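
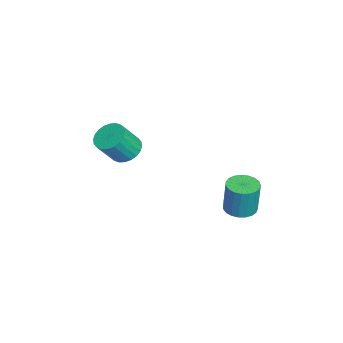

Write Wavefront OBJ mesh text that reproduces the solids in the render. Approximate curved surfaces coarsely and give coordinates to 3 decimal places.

v 2.734 3.069 -4.264
v 3.411 3.669 -4.365
v 3.602 3.79 -2.378
v 2.926 3.191 -2.276
v 3.108 3.895 -4.35
v 3.299 4.016 -2.363
v 2.74 3.978 -4.32
v 2.931 4.099 -2.332
v 2.371 3.904 -4.28
v 2.562 4.025 -2.292
v 2.065 3.685 -4.237
v 2.256 3.806 -2.25
v 1.875 3.36 -4.199
v 2.066 3.482 -2.211
v 1.833 2.985 -4.172
v 2.024 3.106 -2.185
v 1.947 2.625 -4.161
v 2.138 2.746 -2.174
v 2.198 2.341 -4.167
v 2.389 2.462 -2.18
v 2.541 2.183 -4.191
v 2.732 2.304 -2.204
v 2.917 2.179 -4.227
v 3.108 2.3 -2.24
v 3.262 2.328 -4.269
v 3.454 2.449 -2.282
v 3.516 2.606 -4.31
v 3.707 2.727 -2.323
v 3.635 2.964 -4.344
v 3.826 3.085 -2.357
v 3.598 3.34 -4.363
v 3.789 3.461 -2.376
v -0.352 -2.978 -1.902
v 0.534 -3.008 -2.296
v 1.157 -3.871 -0.833
v 0.272 -3.842 -0.438
v 0.547 -2.679 -2.109
v 1.171 -3.543 -0.645
v 0.424 -2.397 -1.889
v 1.048 -3.26 -0.426
v 0.183 -2.202 -1.672
v 0.806 -3.066 -0.208
v -0.14 -2.126 -1.489
v 0.484 -2.99 -0.026
v -0.495 -2.18 -1.37
v 0.129 -3.043 0.094
v -0.828 -2.355 -1.331
v -0.205 -3.218 0.132
v -1.089 -2.625 -1.379
v -0.465 -3.489 0.084
v -1.237 -2.949 -1.507
v -0.614 -3.812 -0.044
v -1.251 -3.277 -1.695
v -0.627 -4.141 -0.231
v -1.128 -3.56 -1.914
v -0.504 -4.423 -0.451
v -0.886 -3.754 -2.132
v -0.263 -4.618 -0.668
v -0.564 -3.83 -2.314
v 0.06 -4.694 -0.851
v -0.209 -3.777 -2.434
v 0.415 -4.64 -0.97
v 0.125 -3.602 -2.472
v 0.748 -4.465 -1.009
v 0.385 -3.331 -2.424
v 1.009 -4.195 -0.961
f 2 1 5
f 2 5 3
f 3 5 6
f 3 6 4
f 5 1 7
f 5 7 6
f 6 7 8
f 6 8 4
f 7 1 9
f 7 9 8
f 8 9 10
f 8 10 4
f 9 1 11
f 9 11 10
f 10 11 12
f 10 12 4
f 11 1 13
f 11 13 12
f 12 13 14
f 12 14 4
f 13 1 15
f 13 15 14
f 14 15 16
f 14 16 4
f 15 1 17
f 15 17 16
f 16 17 18
f 16 18 4
f 17 1 19
f 17 19 18
f 18 19 20
f 18 20 4
f 19 1 21
f 19 21 20
f 20 21 22
f 20 22 4
f 21 1 23
f 21 23 22
f 22 23 24
f 22 24 4
f 23 1 25
f 23 25 24
f 24 25 26
f 24 26 4
f 25 1 27
f 25 27 26
f 26 27 28
f 26 28 4
f 27 1 29
f 27 29 28
f 28 29 30
f 28 30 4
f 29 1 31
f 29 31 30
f 30 31 32
f 30 32 4
f 31 1 2
f 31 2 32
f 32 2 3
f 32 3 4
f 34 33 37
f 34 37 35
f 35 37 38
f 35 38 36
f 37 33 39
f 37 39 38
f 38 39 40
f 38 40 36
f 39 33 41
f 39 41 40
f 40 41 42
f 40 42 36
f 41 33 43
f 41 43 42
f 42 43 44
f 42 44 36
f 43 33 45
f 43 45 44
f 44 45 46
f 44 46 36
f 45 33 47
f 45 47 46
f 46 47 48
f 46 48 36
f 47 33 49
f 47 49 48
f 48 49 50
f 48 50 36
f 49 33 51
f 49 51 50
f 50 51 52
f 50 52 36
f 51 33 53
f 51 53 52
f 52 53 54
f 52 54 36
f 53 33 55
f 53 55 54
f 54 55 56
f 54 56 36
f 55 33 57
f 55 57 56
f 56 57 58
f 56 58 36
f 57 33 59
f 57 59 58
f 58 59 60
f 58 60 36
f 59 33 61
f 59 61 60
f 60 61 62
f 60 62 36
f 61 33 63
f 61 63 62
f 62 63 64
f 62 64 36
f 63 33 65
f 63 65 64
f 64 65 66
f 64 66 36
f 65 33 34
f 65 34 66
f 66 34 35
f 66 35 36



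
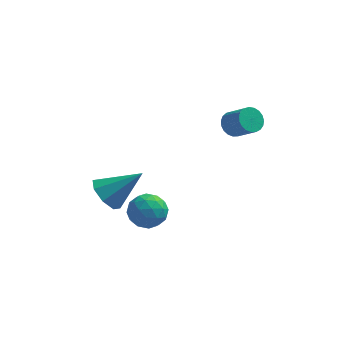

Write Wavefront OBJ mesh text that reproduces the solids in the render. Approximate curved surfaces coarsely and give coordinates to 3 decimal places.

v -3.271 -1.993 -4.314
v -2.774 -1.492 -5.064
v -1.629 -1.607 -2.966
v -3.236 -1.016 -4.637
v -3.719 -1.113 -4.022
v -3.939 -1.726 -3.577
v -3.768 -2.495 -3.565
v -3.306 -2.971 -3.991
v -2.824 -2.874 -4.607
v -2.603 -2.261 -5.051
v 2.321 1.215 -1.353
v 2.88 1.564 -1.644
v 3.758 0.914 -0.738
v 3.199 0.565 -0.447
v 2.795 1.752 -1.427
v 3.673 1.102 -0.521
v 2.628 1.847 -1.198
v 3.506 1.197 -0.291
v 2.409 1.833 -0.995
v 3.287 1.183 -0.088
v 2.174 1.712 -0.854
v 3.052 1.062 0.053
v 1.964 1.506 -0.8
v 2.842 0.855 0.107
v 1.816 1.249 -0.841
v 2.695 0.598 0.066
v 1.756 0.986 -0.971
v 2.634 0.335 -0.064
v 1.793 0.762 -1.167
v 2.671 0.112 -0.26
v 1.921 0.618 -1.395
v 2.8 -0.033 -0.488
v 2.119 0.576 -1.616
v 2.997 -0.074 -0.709
v 2.351 0.645 -1.792
v 3.23 -0.005 -0.885
v 2.579 0.812 -1.892
v 3.457 0.162 -0.985
v 2.761 1.05 -1.899
v 3.639 0.399 -0.992
v 2.868 1.315 -1.811
v 3.746 0.665 -0.904
v -1.983 -3.462 -3.702
v -1.267 -3.19 -3.061
v -0.993 -4.57 -4.339
v -0.277 -4.298 -3.698
v -1.093 -4.768 -3.364
v -1.704 -4.083 -2.971
v -0.556 -3.677 -4.429
v -1.167 -2.992 -4.036
v -0.384 -3.323 -3.511
v -0.716 -3.997 -2.853
v -1.544 -3.763 -4.547
v -1.876 -4.437 -3.889
v -1.712 -3.229 -3.326
v -0.548 -4.531 -4.074
v -1.028 -4.808 -3.878
v -0.607 -4.648 -3.502
v -1.969 -3.754 -3.273
v -1.548 -3.594 -2.896
v -1.446 -4.521 -3.074
v -0.712 -4.166 -4.504
v -0.291 -4.006 -4.127
v -1.653 -3.112 -3.898
v -1.232 -2.952 -3.522
v -0.814 -3.239 -4.326
v -0.772 -3.147 -3.213
v -0.19 -3.798 -3.588
v -0.354 -3.433 -4.017
v -0.714 -3.03 -3.786
v -0.967 -3.543 -2.827
v -0.385 -4.194 -3.201
v -0.865 -4.471 -3.005
v -1.224 -4.068 -2.774
v -0.448 -3.621 -3.091
v -1.875 -3.566 -4.199
v -1.293 -4.217 -4.573
v -1.036 -3.692 -4.626
v -1.395 -3.289 -4.395
v -2.07 -3.962 -3.812
v -1.488 -4.613 -4.187
v -1.546 -4.73 -3.614
v -1.906 -4.327 -3.383
v -1.812 -4.139 -4.309
f 2 1 4
f 2 4 3
f 4 1 5
f 4 5 3
f 5 1 6
f 5 6 3
f 6 1 7
f 6 7 3
f 7 1 8
f 7 8 3
f 8 1 9
f 8 9 3
f 9 1 10
f 9 10 3
f 10 1 2
f 10 2 3
f 12 11 15
f 12 15 13
f 13 15 16
f 13 16 14
f 15 11 17
f 15 17 16
f 16 17 18
f 16 18 14
f 17 11 19
f 17 19 18
f 18 19 20
f 18 20 14
f 19 11 21
f 19 21 20
f 20 21 22
f 20 22 14
f 21 11 23
f 21 23 22
f 22 23 24
f 22 24 14
f 23 11 25
f 23 25 24
f 24 25 26
f 24 26 14
f 25 11 27
f 25 27 26
f 26 27 28
f 26 28 14
f 27 11 29
f 27 29 28
f 28 29 30
f 28 30 14
f 29 11 31
f 29 31 30
f 30 31 32
f 30 32 14
f 31 11 33
f 31 33 32
f 32 33 34
f 32 34 14
f 33 11 35
f 33 35 34
f 34 35 36
f 34 36 14
f 35 11 37
f 35 37 36
f 36 37 38
f 36 38 14
f 37 11 39
f 37 39 38
f 38 39 40
f 38 40 14
f 39 11 41
f 39 41 40
f 40 41 42
f 40 42 14
f 41 11 12
f 41 12 42
f 42 12 13
f 42 13 14
f 43 80 59
f 80 54 83
f 59 83 48
f 80 83 59
f 43 59 55
f 59 48 60
f 55 60 44
f 59 60 55
f 43 55 64
f 55 44 65
f 64 65 50
f 55 65 64
f 43 64 76
f 64 50 79
f 76 79 53
f 64 79 76
f 43 76 80
f 76 53 84
f 80 84 54
f 76 84 80
f 44 60 71
f 60 48 74
f 71 74 52
f 60 74 71
f 48 83 61
f 83 54 82
f 61 82 47
f 83 82 61
f 54 84 81
f 84 53 77
f 81 77 45
f 84 77 81
f 53 79 78
f 79 50 66
f 78 66 49
f 79 66 78
f 50 65 70
f 65 44 67
f 70 67 51
f 65 67 70
f 46 72 58
f 72 52 73
f 58 73 47
f 72 73 58
f 46 58 56
f 58 47 57
f 56 57 45
f 58 57 56
f 46 56 63
f 56 45 62
f 63 62 49
f 56 62 63
f 46 63 68
f 63 49 69
f 68 69 51
f 63 69 68
f 46 68 72
f 68 51 75
f 72 75 52
f 68 75 72
f 47 73 61
f 73 52 74
f 61 74 48
f 73 74 61
f 45 57 81
f 57 47 82
f 81 82 54
f 57 82 81
f 49 62 78
f 62 45 77
f 78 77 53
f 62 77 78
f 51 69 70
f 69 49 66
f 70 66 50
f 69 66 70
f 52 75 71
f 75 51 67
f 71 67 44
f 75 67 71



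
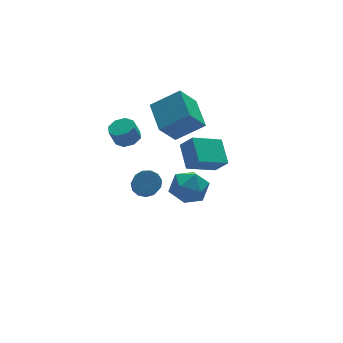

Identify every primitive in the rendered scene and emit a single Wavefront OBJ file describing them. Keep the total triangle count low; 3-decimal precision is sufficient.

v 0.964 -2.479 1.521
v 1.231 -1.056 2.392
v 2.77 -2.315 0.701
v 3.037 -0.892 1.573
v 1.423 -3.108 2.407
v 1.69 -1.685 3.279
v 3.229 -2.944 1.588
v 3.496 -1.521 2.459
v -0.015 -3.265 1.922
v 1.114 -3.119 1.62
v -0.154 -4.721 0.7
v 0.975 -4.575 0.398
v 0.699 -4.973 1.472
v 0.785 -4.073 2.227
v 0.175 -3.767 0.093
v 0.261 -2.867 0.848
v 1.232 -3.43 0.49
v 1.555 -4.175 1.342
v -0.595 -3.665 0.978
v -0.272 -4.41 1.83
v 0.844 2.861 -3.642
v 1.255 3.299 -3.055
v 0.787 1.937 -1.711
v 0.376 1.499 -2.298
v 0.809 3.457 -3.05
v 0.341 2.094 -1.707
v 0.373 3.425 -3.234
v -0.094 2.063 -1.89
v 0.088 3.214 -3.547
v -0.38 1.852 -2.203
v 0.042 2.892 -3.89
v -0.426 1.529 -2.546
v 0.251 2.559 -4.154
v -0.217 1.197 -2.811
v 0.648 2.323 -4.256
v 0.18 0.96 -2.912
v 1.107 2.257 -4.163
v 0.64 0.895 -2.819
v 1.483 2.383 -3.904
v 1.015 1.021 -2.56
v 1.656 2.661 -3.562
v 1.188 1.299 -2.218
v 1.571 3.003 -3.245
v 1.103 1.64 -1.902
v 0.035 3.404 0.308
v 0.542 4.001 0.515
v 0.131 3.973 1.6
v -0.375 3.376 1.392
v -0.005 4.213 0.314
v -0.415 4.185 1.398
v -0.528 3.951 0.109
v -0.938 3.923 1.193
v -0.721 3.369 0.02
v -1.132 3.341 1.105
v -0.471 2.807 0.1
v -0.882 2.779 1.185
v 0.075 2.595 0.302
v -0.335 2.567 1.386
v 0.598 2.857 0.507
v 0.188 2.829 1.591
v 0.792 3.439 0.595
v 0.381 3.411 1.68
v 0.772 0.707 2.603
v 2.33 0.091 3.749
v 1.094 2.713 3.244
v 2.652 2.096 4.39
v 1.868 0.964 1.25
v 3.426 0.347 2.396
v 2.19 2.969 1.891
v 3.748 2.353 3.037
f 2 4 1
f 5 2 1
f 1 4 3
f 3 5 1
f 2 8 4
f 6 2 5
f 6 8 2
f 4 8 3
f 7 5 3
f 3 8 7
f 7 6 5
f 8 6 7
f 9 20 14
f 9 14 10
f 9 10 16
f 9 16 19
f 9 19 20
f 10 14 18
f 14 20 13
f 20 19 11
f 19 16 15
f 16 10 17
f 12 18 13
f 12 13 11
f 12 11 15
f 12 15 17
f 12 17 18
f 13 18 14
f 11 13 20
f 15 11 19
f 17 15 16
f 18 17 10
f 22 21 25
f 22 25 23
f 23 25 26
f 23 26 24
f 25 21 27
f 25 27 26
f 26 27 28
f 26 28 24
f 27 21 29
f 27 29 28
f 28 29 30
f 28 30 24
f 29 21 31
f 29 31 30
f 30 31 32
f 30 32 24
f 31 21 33
f 31 33 32
f 32 33 34
f 32 34 24
f 33 21 35
f 33 35 34
f 34 35 36
f 34 36 24
f 35 21 37
f 35 37 36
f 36 37 38
f 36 38 24
f 37 21 39
f 37 39 38
f 38 39 40
f 38 40 24
f 39 21 41
f 39 41 40
f 40 41 42
f 40 42 24
f 41 21 43
f 41 43 42
f 42 43 44
f 42 44 24
f 43 21 22
f 43 22 44
f 44 22 23
f 44 23 24
f 46 45 49
f 46 49 47
f 47 49 50
f 47 50 48
f 49 45 51
f 49 51 50
f 50 51 52
f 50 52 48
f 51 45 53
f 51 53 52
f 52 53 54
f 52 54 48
f 53 45 55
f 53 55 54
f 54 55 56
f 54 56 48
f 55 45 57
f 55 57 56
f 56 57 58
f 56 58 48
f 57 45 59
f 57 59 58
f 58 59 60
f 58 60 48
f 59 45 61
f 59 61 60
f 60 61 62
f 60 62 48
f 61 45 46
f 61 46 62
f 62 46 47
f 62 47 48
f 64 66 63
f 67 64 63
f 63 66 65
f 65 67 63
f 64 70 66
f 68 64 67
f 68 70 64
f 66 70 65
f 69 67 65
f 65 70 69
f 69 68 67
f 70 68 69



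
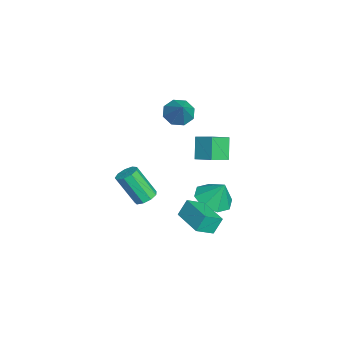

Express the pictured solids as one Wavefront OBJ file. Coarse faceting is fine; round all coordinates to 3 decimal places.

v 3.447 -2.477 0.189
v 3.906 -2.89 0.019
v 3.632 -3.855 1.621
v 3.173 -3.443 1.791
v 4.079 -2.559 0.248
v 3.805 -3.524 1.85
v 3.956 -2.19 0.449
v 3.682 -3.156 2.051
v 3.595 -1.956 0.529
v 3.321 -2.921 2.131
v 3.165 -1.965 0.45
v 2.891 -2.931 2.051
v 2.866 -2.214 0.248
v 2.593 -3.18 1.85
v 2.84 -2.587 0.019
v 2.566 -3.552 1.621
v 3.097 -2.908 -0.13
v 2.823 -3.873 1.472
v 3.518 -3.027 -0.13
v 3.244 -3.993 1.471
v -0.161 0.796 -2.536
v 0.797 0.277 -2.509
v 0.121 1.384 -1.264
v 0.851 1.028 -2.868
v 0.312 1.643 -3.033
v -0.504 1.762 -2.907
v -1.119 1.316 -2.564
v -1.173 0.565 -2.205
v -0.635 -0.051 -2.04
v 0.181 -0.17 -2.166
v -3.846 -1.105 1.48
v -3.282 -0.804 0.876
v -2.674 -0.855 2.7
v -3.661 -0.314 1.141
v -4.149 -0.288 1.604
v -4.46 -0.74 1.995
v -4.411 -1.406 2.085
v -4.031 -1.895 1.82
v -3.543 -1.922 1.356
v -3.233 -1.47 0.965
v -3.649 0.668 -2.033
v -4.46 0.673 -0.831
v -2.926 1.565 -1.549
v -3.736 1.57 -0.347
v -2.884 -0.23 -1.513
v -3.694 -0.225 -0.311
v -2.16 0.667 -1.029
v -2.971 0.672 0.173
v 2.005 -0.079 -2.366
v 2.514 -0.934 -1.789
v 1.73 0.364 -1.466
v 2.239 -0.49 -0.889
v 3.581 0.87 -2.351
v 4.09 0.016 -1.774
v 3.306 1.314 -1.451
v 3.815 0.459 -0.874
f 2 1 5
f 2 5 3
f 3 5 6
f 3 6 4
f 5 1 7
f 5 7 6
f 6 7 8
f 6 8 4
f 7 1 9
f 7 9 8
f 8 9 10
f 8 10 4
f 9 1 11
f 9 11 10
f 10 11 12
f 10 12 4
f 11 1 13
f 11 13 12
f 12 13 14
f 12 14 4
f 13 1 15
f 13 15 14
f 14 15 16
f 14 16 4
f 15 1 17
f 15 17 16
f 16 17 18
f 16 18 4
f 17 1 19
f 17 19 18
f 18 19 20
f 18 20 4
f 19 1 2
f 19 2 20
f 20 2 3
f 20 3 4
f 22 21 24
f 22 24 23
f 24 21 25
f 24 25 23
f 25 21 26
f 25 26 23
f 26 21 27
f 26 27 23
f 27 21 28
f 27 28 23
f 28 21 29
f 28 29 23
f 29 21 30
f 29 30 23
f 30 21 22
f 30 22 23
f 32 31 34
f 32 34 33
f 34 31 35
f 34 35 33
f 35 31 36
f 35 36 33
f 36 31 37
f 36 37 33
f 37 31 38
f 37 38 33
f 38 31 39
f 38 39 33
f 39 31 40
f 39 40 33
f 40 31 32
f 40 32 33
f 42 44 41
f 45 42 41
f 41 44 43
f 43 45 41
f 42 48 44
f 46 42 45
f 46 48 42
f 44 48 43
f 47 45 43
f 43 48 47
f 47 46 45
f 48 46 47
f 50 52 49
f 53 50 49
f 49 52 51
f 51 53 49
f 50 56 52
f 54 50 53
f 54 56 50
f 52 56 51
f 55 53 51
f 51 56 55
f 55 54 53
f 56 54 55



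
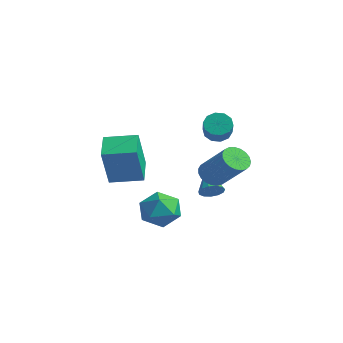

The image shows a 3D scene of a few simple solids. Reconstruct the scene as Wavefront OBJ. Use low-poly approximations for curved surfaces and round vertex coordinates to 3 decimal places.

v -0.833 3.252 -2.608
v -0.433 2.908 -2.989
v 0.893 3.104 -1.772
v 0.493 3.448 -1.392
v -0.391 3.161 -3.076
v 0.935 3.357 -1.859
v -0.424 3.429 -3.082
v 0.901 3.625 -1.866
v -0.529 3.666 -3.006
v 0.797 3.862 -1.79
v -0.686 3.832 -2.862
v 0.64 4.028 -1.645
v -0.869 3.898 -2.674
v 0.457 4.094 -1.457
v -1.045 3.852 -2.474
v 0.281 4.048 -1.258
v -1.185 3.702 -2.298
v 0.141 3.898 -1.081
v -1.263 3.474 -2.175
v 0.062 3.67 -0.958
v -1.268 3.208 -2.127
v 0.058 3.404 -0.911
v -1.197 2.95 -2.163
v 0.129 3.146 -0.946
v -1.063 2.744 -2.275
v 0.262 2.94 -1.059
v -0.89 2.625 -2.445
v 0.436 2.821 -1.229
v -0.706 2.615 -2.643
v 0.619 2.811 -1.427
v -0.545 2.715 -2.836
v 0.781 2.912 -1.619
v -1.045 3.385 -3.65
v -0.675 3.631 -3.343
v -2.055 3.835 -2.79
v -0.762 3.835 -3.552
v -0.939 3.896 -3.792
v -1.15 3.794 -3.986
v -1.327 3.564 -4.074
v -1.415 3.276 -4.027
v -1.386 3.023 -3.861
v -1.248 2.886 -3.627
v -1.046 2.907 -3.4
v -0.843 3.08 -3.253
v -0.705 3.35 -3.232
v -0.645 -1.697 -1.883
v -0.241 -2.295 -0.191
v -1.588 -0.99 -1.408
v -1.183 -1.588 0.284
v 0.203 -0.672 -1.724
v 0.608 -1.27 -0.032
v -0.739 0.035 -1.249
v -0.335 -0.563 0.443
v 0.876 0.06 -2.801
v 1.647 -0.107 -2.359
v 0.933 -1.273 -3.401
v 1.704 -1.44 -2.959
v 0.926 -1.372 -2.503
v 0.891 -0.548 -2.131
v 1.689 -0.832 -3.629
v 1.654 -0.008 -3.257
v 2.149 -0.658 -2.87
v 1.678 -0.992 -2.174
v 0.902 -0.388 -3.586
v 0.431 -0.722 -2.89
v -0.224 3.052 -0.029
v 0.197 3.276 -0.359
v 1.184 2.573 0.418
v 0.764 2.348 0.749
v 0.14 3.5 -0.085
v 1.127 2.797 0.693
v -0.056 3.552 0.211
v 0.931 2.849 0.989
v -0.315 3.413 0.415
v 0.672 2.71 1.193
v -0.54 3.136 0.45
v 0.447 2.433 1.227
v -0.644 2.827 0.302
v 0.343 2.124 1.079
v -0.587 2.603 0.027
v 0.4 1.9 0.805
v -0.391 2.551 -0.269
v 0.596 1.848 0.509
v -0.132 2.69 -0.473
v 0.855 1.987 0.305
v 0.093 2.967 -0.507
v 1.08 2.264 0.27
f 2 1 5
f 2 5 3
f 3 5 6
f 3 6 4
f 5 1 7
f 5 7 6
f 6 7 8
f 6 8 4
f 7 1 9
f 7 9 8
f 8 9 10
f 8 10 4
f 9 1 11
f 9 11 10
f 10 11 12
f 10 12 4
f 11 1 13
f 11 13 12
f 12 13 14
f 12 14 4
f 13 1 15
f 13 15 14
f 14 15 16
f 14 16 4
f 15 1 17
f 15 17 16
f 16 17 18
f 16 18 4
f 17 1 19
f 17 19 18
f 18 19 20
f 18 20 4
f 19 1 21
f 19 21 20
f 20 21 22
f 20 22 4
f 21 1 23
f 21 23 22
f 22 23 24
f 22 24 4
f 23 1 25
f 23 25 24
f 24 25 26
f 24 26 4
f 25 1 27
f 25 27 26
f 26 27 28
f 26 28 4
f 27 1 29
f 27 29 28
f 28 29 30
f 28 30 4
f 29 1 31
f 29 31 30
f 30 31 32
f 30 32 4
f 31 1 2
f 31 2 32
f 32 2 3
f 32 3 4
f 34 33 36
f 34 36 35
f 36 33 37
f 36 37 35
f 37 33 38
f 37 38 35
f 38 33 39
f 38 39 35
f 39 33 40
f 39 40 35
f 40 33 41
f 40 41 35
f 41 33 42
f 41 42 35
f 42 33 43
f 42 43 35
f 43 33 44
f 43 44 35
f 44 33 45
f 44 45 35
f 45 33 34
f 45 34 35
f 47 49 46
f 50 47 46
f 46 49 48
f 48 50 46
f 47 53 49
f 51 47 50
f 51 53 47
f 49 53 48
f 52 50 48
f 48 53 52
f 52 51 50
f 53 51 52
f 54 65 59
f 54 59 55
f 54 55 61
f 54 61 64
f 54 64 65
f 55 59 63
f 59 65 58
f 65 64 56
f 64 61 60
f 61 55 62
f 57 63 58
f 57 58 56
f 57 56 60
f 57 60 62
f 57 62 63
f 58 63 59
f 56 58 65
f 60 56 64
f 62 60 61
f 63 62 55
f 67 66 70
f 67 70 68
f 68 70 71
f 68 71 69
f 70 66 72
f 70 72 71
f 71 72 73
f 71 73 69
f 72 66 74
f 72 74 73
f 73 74 75
f 73 75 69
f 74 66 76
f 74 76 75
f 75 76 77
f 75 77 69
f 76 66 78
f 76 78 77
f 77 78 79
f 77 79 69
f 78 66 80
f 78 80 79
f 79 80 81
f 79 81 69
f 80 66 82
f 80 82 81
f 81 82 83
f 81 83 69
f 82 66 84
f 82 84 83
f 83 84 85
f 83 85 69
f 84 66 86
f 84 86 85
f 85 86 87
f 85 87 69
f 86 66 67
f 86 67 87
f 87 67 68
f 87 68 69



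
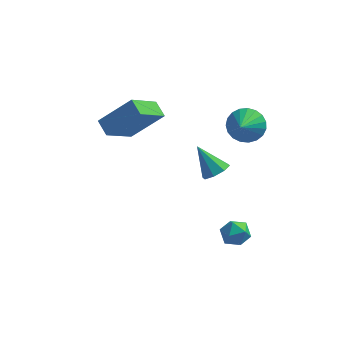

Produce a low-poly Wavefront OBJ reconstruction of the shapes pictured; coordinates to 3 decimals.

v 1.417 -3.157 3.326
v 1.772 -3.471 3.725
v 0.603 -2.743 4.374
v 1.919 -3.025 3.664
v 1.773 -2.655 3.404
v 1.417 -2.58 3.099
v 1.062 -2.842 2.926
v 0.914 -3.289 2.988
v 1.061 -3.658 3.247
v 1.416 -3.734 3.553
v -2.013 -0.645 4.131
v -2.472 -0.072 4.473
v -3.336 -0.946 2.858
v -3.795 -0.373 3.2
v -1.265 0.593 3.06
v -1.724 1.166 3.402
v -2.588 0.292 1.787
v -3.047 0.865 2.129
v 2.027 0.694 2.878
v 2.524 0.274 2.363
v 1.933 -0.354 3.642
v 2.75 0.414 2.583
v 2.852 0.602 2.854
v 2.81 0.806 3.129
v 2.634 0.991 3.361
v 2.352 1.124 3.509
v 2.014 1.183 3.549
v 1.679 1.158 3.472
v 1.404 1.052 3.293
v 1.236 0.884 3.042
v 1.205 0.684 2.763
v 1.317 0.485 2.504
v 1.551 0.322 2.309
v 1.867 0.224 2.213
v 2.212 0.207 2.232
v 1.892 -2.381 -0.511
v 2.349 -2.383 -1.005
v 2.011 -3.457 -0.395
v 2.468 -3.459 -0.889
v 2.612 -3.17 -0.299
v 2.539 -2.505 -0.37
v 1.821 -3.335 -1.03
v 1.748 -2.67 -1.101
v 2.306 -2.973 -1.325
v 2.794 -2.871 -0.874
v 1.566 -2.969 -0.526
v 2.054 -2.867 -0.075
f 2 1 4
f 2 4 3
f 4 1 5
f 4 5 3
f 5 1 6
f 5 6 3
f 6 1 7
f 6 7 3
f 7 1 8
f 7 8 3
f 8 1 9
f 8 9 3
f 9 1 10
f 9 10 3
f 10 1 2
f 10 2 3
f 12 14 11
f 15 12 11
f 11 14 13
f 13 15 11
f 12 18 14
f 16 12 15
f 16 18 12
f 14 18 13
f 17 15 13
f 13 18 17
f 17 16 15
f 18 16 17
f 20 19 22
f 20 22 21
f 22 19 23
f 22 23 21
f 23 19 24
f 23 24 21
f 24 19 25
f 24 25 21
f 25 19 26
f 25 26 21
f 26 19 27
f 26 27 21
f 27 19 28
f 27 28 21
f 28 19 29
f 28 29 21
f 29 19 30
f 29 30 21
f 30 19 31
f 30 31 21
f 31 19 32
f 31 32 21
f 32 19 33
f 32 33 21
f 33 19 34
f 33 34 21
f 34 19 35
f 34 35 21
f 35 19 20
f 35 20 21
f 36 47 41
f 36 41 37
f 36 37 43
f 36 43 46
f 36 46 47
f 37 41 45
f 41 47 40
f 47 46 38
f 46 43 42
f 43 37 44
f 39 45 40
f 39 40 38
f 39 38 42
f 39 42 44
f 39 44 45
f 40 45 41
f 38 40 47
f 42 38 46
f 44 42 43
f 45 44 37



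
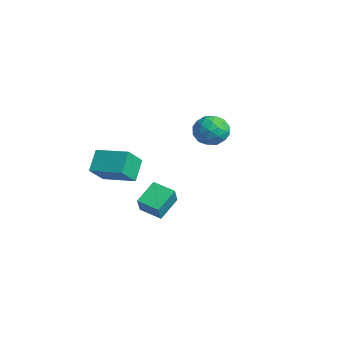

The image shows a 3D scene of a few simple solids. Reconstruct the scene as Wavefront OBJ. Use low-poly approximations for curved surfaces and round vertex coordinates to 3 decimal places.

v -2.799 4.056 0.122
v -1.97 3.281 -0.041
v -3.79 3.279 -1.239
v -2.961 2.504 -1.402
v -3.591 2.477 -0.444
v -2.978 2.958 0.397
v -2.782 3.602 -1.677
v -2.169 4.083 -0.836
v -1.959 3.001 -1.152
v -2.459 2.306 -0.39
v -3.301 4.254 -0.89
v -3.801 3.559 -0.128
v -2.297 3.737 0.16
v -3.463 2.823 -1.44
v -3.833 2.807 -0.877
v -3.346 2.352 -0.973
v -2.89 3.546 0.417
v -2.403 3.091 0.322
v -3.356 2.619 0.084
v -3.357 3.469 -1.602
v -2.87 3.014 -1.697
v -2.414 4.208 -0.307
v -1.927 3.753 -0.403
v -2.404 3.941 -1.364
v -1.803 3.117 -0.589
v -2.386 2.66 -1.389
v -2.281 3.306 -1.55
v -1.921 3.588 -1.056
v -2.097 2.708 -0.141
v -2.68 2.252 -0.941
v -3.051 2.236 -0.378
v -2.69 2.518 0.116
v -2.091 2.544 -0.794
v -3.08 4.308 -0.339
v -3.663 3.852 -1.139
v -3.07 4.042 -1.396
v -2.709 4.324 -0.902
v -3.374 3.9 0.109
v -3.957 3.443 -0.691
v -3.839 2.972 -0.224
v -3.479 3.254 0.27
v -3.669 4.016 -0.486
v 1.136 -3.445 -3.126
v 0.598 -2.159 -2.301
v 2.274 -2.769 -3.439
v 1.735 -1.483 -2.614
v 1.725 -3.917 -2.006
v 1.186 -2.631 -1.181
v 2.862 -3.241 -2.319
v 2.324 -1.955 -1.494
v -1.989 -4.909 -1.256
v -2.761 -4.091 -0.219
v -2.441 -3.845 -2.433
v -3.214 -3.026 -1.396
v -0.286 -3.774 -0.884
v -1.059 -2.955 0.153
v -0.739 -2.709 -2.061
v -1.511 -1.891 -1.024
f 1 38 17
f 38 12 41
f 17 41 6
f 38 41 17
f 1 17 13
f 17 6 18
f 13 18 2
f 17 18 13
f 1 13 22
f 13 2 23
f 22 23 8
f 13 23 22
f 1 22 34
f 22 8 37
f 34 37 11
f 22 37 34
f 1 34 38
f 34 11 42
f 38 42 12
f 34 42 38
f 2 18 29
f 18 6 32
f 29 32 10
f 18 32 29
f 6 41 19
f 41 12 40
f 19 40 5
f 41 40 19
f 12 42 39
f 42 11 35
f 39 35 3
f 42 35 39
f 11 37 36
f 37 8 24
f 36 24 7
f 37 24 36
f 8 23 28
f 23 2 25
f 28 25 9
f 23 25 28
f 4 30 16
f 30 10 31
f 16 31 5
f 30 31 16
f 4 16 14
f 16 5 15
f 14 15 3
f 16 15 14
f 4 14 21
f 14 3 20
f 21 20 7
f 14 20 21
f 4 21 26
f 21 7 27
f 26 27 9
f 21 27 26
f 4 26 30
f 26 9 33
f 30 33 10
f 26 33 30
f 5 31 19
f 31 10 32
f 19 32 6
f 31 32 19
f 3 15 39
f 15 5 40
f 39 40 12
f 15 40 39
f 7 20 36
f 20 3 35
f 36 35 11
f 20 35 36
f 9 27 28
f 27 7 24
f 28 24 8
f 27 24 28
f 10 33 29
f 33 9 25
f 29 25 2
f 33 25 29
f 44 46 43
f 47 44 43
f 43 46 45
f 45 47 43
f 44 50 46
f 48 44 47
f 48 50 44
f 46 50 45
f 49 47 45
f 45 50 49
f 49 48 47
f 50 48 49
f 52 54 51
f 55 52 51
f 51 54 53
f 53 55 51
f 52 58 54
f 56 52 55
f 56 58 52
f 54 58 53
f 57 55 53
f 53 58 57
f 57 56 55
f 58 56 57



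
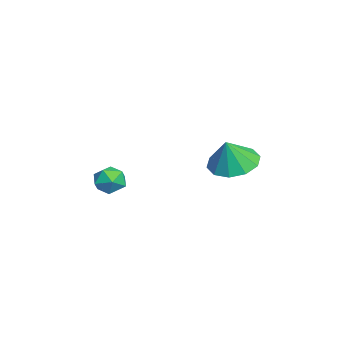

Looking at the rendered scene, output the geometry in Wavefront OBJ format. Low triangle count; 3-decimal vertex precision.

v -3.516 -2.695 -3.343
v -2.767 -2.616 -3.538
v -3.333 -3.924 -3.142
v -2.584 -3.845 -3.337
v -2.849 -3.53 -2.677
v -2.963 -2.77 -2.801
v -3.137 -3.77 -3.879
v -3.251 -3.01 -4.003
v -2.533 -3.28 -3.87
v -2.355 -3.131 -3.127
v -3.745 -3.409 -3.553
v -3.567 -3.26 -2.81
v -2.234 1.638 -1.899
v -1.236 1.454 -2.295
v -1.786 1.322 -0.621
v -1.274 2.104 -2.12
v -1.679 2.575 -1.861
v -2.297 2.689 -1.617
v -2.89 2.401 -1.479
v -3.233 1.822 -1.502
v -3.194 1.172 -1.677
v -2.789 0.701 -1.936
v -2.172 0.587 -2.181
v -1.579 0.875 -2.318
f 1 12 6
f 1 6 2
f 1 2 8
f 1 8 11
f 1 11 12
f 2 6 10
f 6 12 5
f 12 11 3
f 11 8 7
f 8 2 9
f 4 10 5
f 4 5 3
f 4 3 7
f 4 7 9
f 4 9 10
f 5 10 6
f 3 5 12
f 7 3 11
f 9 7 8
f 10 9 2
f 14 13 16
f 14 16 15
f 16 13 17
f 16 17 15
f 17 13 18
f 17 18 15
f 18 13 19
f 18 19 15
f 19 13 20
f 19 20 15
f 20 13 21
f 20 21 15
f 21 13 22
f 21 22 15
f 22 13 23
f 22 23 15
f 23 13 24
f 23 24 15
f 24 13 14
f 24 14 15



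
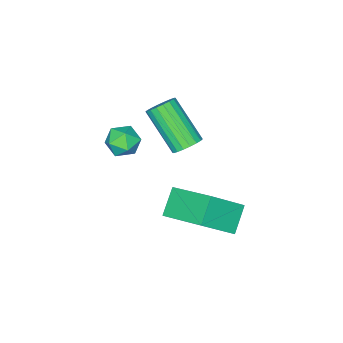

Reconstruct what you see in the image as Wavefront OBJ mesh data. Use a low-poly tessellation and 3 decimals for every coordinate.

v 1.157 -1.297 -1.965
v 1.638 -1.184 -1.351
v 0.902 -2.476 -1.549
v 1.383 -2.363 -0.935
v 0.702 -1.968 -0.98
v 0.86 -1.239 -1.237
v 1.68 -2.421 -1.663
v 1.838 -1.692 -1.92
v 1.962 -1.879 -1.164
v 1.357 -1.599 -0.742
v 1.183 -2.061 -2.158
v 0.578 -1.781 -1.736
v 0.275 0.66 -0.774
v 0.774 0.928 -0.455
v 0.663 -0.612 1.013
v 0.165 -0.88 0.694
v 0.545 1.058 -0.336
v 0.434 -0.482 1.131
v 0.262 1.109 -0.304
v 0.151 -0.431 1.164
v -0.018 1.071 -0.365
v -0.129 -0.469 1.103
v -0.24 0.952 -0.507
v -0.351 -0.588 0.961
v -0.36 0.775 -0.701
v -0.471 -0.766 0.766
v -0.354 0.575 -0.911
v -0.465 -0.965 0.557
v -0.223 0.392 -1.093
v -0.334 -1.148 0.375
v 0.006 0.262 -1.211
v -0.105 -1.278 0.256
v 0.289 0.211 -1.244
v 0.178 -1.329 0.224
v 0.569 0.249 -1.183
v 0.458 -1.291 0.285
v 0.791 0.368 -1.041
v 0.68 -1.172 0.427
v 0.911 0.546 -0.846
v 0.8 -0.995 0.621
v 0.905 0.745 -0.637
v 0.794 -0.795 0.831
v 0.138 1.492 -3.482
v 1.418 0.969 -2.329
v 0.161 3.504 -2.595
v 1.44 2.982 -1.442
v 1.06 1.858 -4.338
v 2.339 1.336 -3.185
v 1.082 3.871 -3.451
v 2.362 3.348 -2.298
f 1 12 6
f 1 6 2
f 1 2 8
f 1 8 11
f 1 11 12
f 2 6 10
f 6 12 5
f 12 11 3
f 11 8 7
f 8 2 9
f 4 10 5
f 4 5 3
f 4 3 7
f 4 7 9
f 4 9 10
f 5 10 6
f 3 5 12
f 7 3 11
f 9 7 8
f 10 9 2
f 14 13 17
f 14 17 15
f 15 17 18
f 15 18 16
f 17 13 19
f 17 19 18
f 18 19 20
f 18 20 16
f 19 13 21
f 19 21 20
f 20 21 22
f 20 22 16
f 21 13 23
f 21 23 22
f 22 23 24
f 22 24 16
f 23 13 25
f 23 25 24
f 24 25 26
f 24 26 16
f 25 13 27
f 25 27 26
f 26 27 28
f 26 28 16
f 27 13 29
f 27 29 28
f 28 29 30
f 28 30 16
f 29 13 31
f 29 31 30
f 30 31 32
f 30 32 16
f 31 13 33
f 31 33 32
f 32 33 34
f 32 34 16
f 33 13 35
f 33 35 34
f 34 35 36
f 34 36 16
f 35 13 37
f 35 37 36
f 36 37 38
f 36 38 16
f 37 13 39
f 37 39 38
f 38 39 40
f 38 40 16
f 39 13 41
f 39 41 40
f 40 41 42
f 40 42 16
f 41 13 14
f 41 14 42
f 42 14 15
f 42 15 16
f 44 46 43
f 47 44 43
f 43 46 45
f 45 47 43
f 44 50 46
f 48 44 47
f 48 50 44
f 46 50 45
f 49 47 45
f 45 50 49
f 49 48 47
f 50 48 49



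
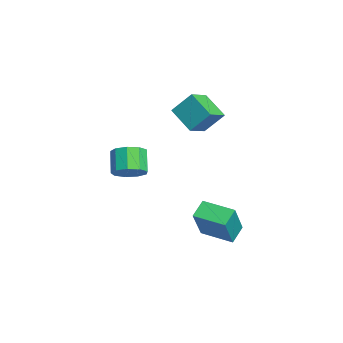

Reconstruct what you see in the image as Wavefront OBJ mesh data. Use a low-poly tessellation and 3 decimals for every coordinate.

v -2.007 -2.575 0.417
v -1.505 -2.164 0.884
v -2.371 -2.113 1.77
v -2.873 -2.525 1.303
v -1.799 -1.82 0.577
v -2.665 -1.769 1.463
v -2.19 -1.829 0.195
v -3.056 -1.778 1.081
v -2.496 -2.187 -0.083
v -3.362 -2.137 0.803
v -2.573 -2.727 -0.128
v -3.439 -2.677 0.758
v -2.385 -3.196 0.083
v -3.251 -3.145 0.969
v -2.02 -3.375 0.45
v -2.886 -3.324 1.336
v -1.649 -3.179 0.801
v -2.515 -3.128 1.687
v -1.446 -2.701 0.973
v -2.312 -2.65 1.859
v -2.972 -0.043 3.58
v -2.81 0.798 4.57
v -1.942 0.635 2.836
v -1.78 1.477 3.827
v -2.16 -0.757 4.053
v -1.998 0.085 5.044
v -1.13 -0.078 3.31
v -0.968 0.763 4.3
v 0.789 0.179 -1.839
v 0.163 0.665 -1.336
v 1.631 1.412 -1.983
v 1.004 1.898 -1.479
v 1.736 -0.278 -0.221
v 1.109 0.208 0.283
v 2.577 0.955 -0.364
v 1.951 1.441 0.139
f 2 1 5
f 2 5 3
f 3 5 6
f 3 6 4
f 5 1 7
f 5 7 6
f 6 7 8
f 6 8 4
f 7 1 9
f 7 9 8
f 8 9 10
f 8 10 4
f 9 1 11
f 9 11 10
f 10 11 12
f 10 12 4
f 11 1 13
f 11 13 12
f 12 13 14
f 12 14 4
f 13 1 15
f 13 15 14
f 14 15 16
f 14 16 4
f 15 1 17
f 15 17 16
f 16 17 18
f 16 18 4
f 17 1 19
f 17 19 18
f 18 19 20
f 18 20 4
f 19 1 2
f 19 2 20
f 20 2 3
f 20 3 4
f 22 24 21
f 25 22 21
f 21 24 23
f 23 25 21
f 22 28 24
f 26 22 25
f 26 28 22
f 24 28 23
f 27 25 23
f 23 28 27
f 27 26 25
f 28 26 27
f 30 32 29
f 33 30 29
f 29 32 31
f 31 33 29
f 30 36 32
f 34 30 33
f 34 36 30
f 32 36 31
f 35 33 31
f 31 36 35
f 35 34 33
f 36 34 35



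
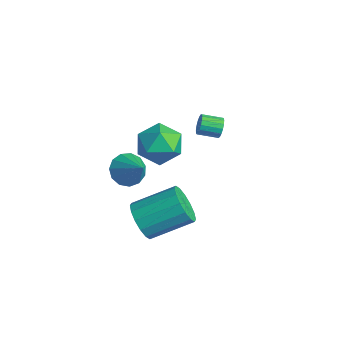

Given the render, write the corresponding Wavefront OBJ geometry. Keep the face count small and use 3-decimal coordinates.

v -1.352 -0.066 -1.741
v -0.961 0.427 -0.721
v 0.481 -0.367 -2.299
v 0.872 0.126 -1.279
v 0.313 -0.934 -1.256
v -0.82 -0.748 -0.912
v 0.34 0.808 -2.108
v -0.793 0.994 -1.764
v 0.085 0.967 -0.948
v 0.068 -0.109 -0.421
v -0.548 0.169 -2.599
v -0.565 -0.907 -2.072
v 1.91 -2.151 -4.331
v 2.381 -1.88 -5.205
v 3.102 -0.037 -4.244
v 2.63 -0.309 -3.369
v 1.893 -1.67 -5.241
v 2.613 0.173 -4.28
v 1.408 -1.589 -5.033
v 2.129 0.254 -4.071
v 1.058 -1.659 -4.637
v 1.779 0.184 -3.675
v 0.937 -1.861 -4.159
v 1.657 -0.018 -3.197
v 1.076 -2.141 -3.726
v 1.796 -0.298 -2.765
v 1.438 -2.423 -3.456
v 2.159 -0.58 -2.495
v 1.927 -2.633 -3.42
v 2.647 -0.79 -2.459
v 2.411 -2.714 -3.629
v 3.132 -0.871 -2.667
v 2.761 -2.644 -4.025
v 3.482 -0.801 -3.063
v 2.883 -2.442 -4.503
v 3.603 -0.599 -3.541
v 2.744 -2.162 -4.935
v 3.464 -0.319 -3.974
v 1.625 -2.601 -0.718
v 2.147 -2.328 -1.359
v 2.855 -2.519 0.318
v 1.952 -1.925 -1.159
v 1.653 -1.737 -0.819
v 1.345 -1.823 -0.447
v 1.126 -2.156 -0.162
v 1.066 -2.63 -0.053
v 1.183 -3.095 -0.155
v 1.441 -3.403 -0.437
v 1.757 -3.456 -0.807
v 2.032 -3.238 -1.15
v 2.177 -2.817 -1.355
v -1.007 3.714 -2.513
v -0.718 3.696 -2.022
v -1.225 2.828 -1.756
v -1.513 2.846 -2.247
v -0.94 3.844 -1.962
v -1.446 2.975 -1.696
v -1.177 3.962 -2.028
v -1.683 3.093 -1.763
v -1.375 4.023 -2.206
v -1.881 3.154 -1.94
v -1.489 4.013 -2.454
v -1.995 3.144 -2.188
v -1.492 3.935 -2.715
v -1.998 3.066 -2.449
v -1.384 3.807 -2.93
v -1.89 2.938 -2.664
v -1.19 3.657 -3.05
v -1.696 2.788 -2.784
v -0.954 3.52 -3.046
v -1.46 2.652 -2.781
v -0.73 3.428 -2.92
v -1.236 2.559 -2.655
v -0.569 3.402 -2.701
v -1.075 2.533 -2.436
v -0.509 3.447 -2.439
v -1.015 2.578 -2.174
v -0.563 3.553 -2.194
v -1.069 2.684 -1.928
f 1 12 6
f 1 6 2
f 1 2 8
f 1 8 11
f 1 11 12
f 2 6 10
f 6 12 5
f 12 11 3
f 11 8 7
f 8 2 9
f 4 10 5
f 4 5 3
f 4 3 7
f 4 7 9
f 4 9 10
f 5 10 6
f 3 5 12
f 7 3 11
f 9 7 8
f 10 9 2
f 14 13 17
f 14 17 15
f 15 17 18
f 15 18 16
f 17 13 19
f 17 19 18
f 18 19 20
f 18 20 16
f 19 13 21
f 19 21 20
f 20 21 22
f 20 22 16
f 21 13 23
f 21 23 22
f 22 23 24
f 22 24 16
f 23 13 25
f 23 25 24
f 24 25 26
f 24 26 16
f 25 13 27
f 25 27 26
f 26 27 28
f 26 28 16
f 27 13 29
f 27 29 28
f 28 29 30
f 28 30 16
f 29 13 31
f 29 31 30
f 30 31 32
f 30 32 16
f 31 13 33
f 31 33 32
f 32 33 34
f 32 34 16
f 33 13 35
f 33 35 34
f 34 35 36
f 34 36 16
f 35 13 37
f 35 37 36
f 36 37 38
f 36 38 16
f 37 13 14
f 37 14 38
f 38 14 15
f 38 15 16
f 40 39 42
f 40 42 41
f 42 39 43
f 42 43 41
f 43 39 44
f 43 44 41
f 44 39 45
f 44 45 41
f 45 39 46
f 45 46 41
f 46 39 47
f 46 47 41
f 47 39 48
f 47 48 41
f 48 39 49
f 48 49 41
f 49 39 50
f 49 50 41
f 50 39 51
f 50 51 41
f 51 39 40
f 51 40 41
f 53 52 56
f 53 56 54
f 54 56 57
f 54 57 55
f 56 52 58
f 56 58 57
f 57 58 59
f 57 59 55
f 58 52 60
f 58 60 59
f 59 60 61
f 59 61 55
f 60 52 62
f 60 62 61
f 61 62 63
f 61 63 55
f 62 52 64
f 62 64 63
f 63 64 65
f 63 65 55
f 64 52 66
f 64 66 65
f 65 66 67
f 65 67 55
f 66 52 68
f 66 68 67
f 67 68 69
f 67 69 55
f 68 52 70
f 68 70 69
f 69 70 71
f 69 71 55
f 70 52 72
f 70 72 71
f 71 72 73
f 71 73 55
f 72 52 74
f 72 74 73
f 73 74 75
f 73 75 55
f 74 52 76
f 74 76 75
f 75 76 77
f 75 77 55
f 76 52 78
f 76 78 77
f 77 78 79
f 77 79 55
f 78 52 53
f 78 53 79
f 79 53 54
f 79 54 55



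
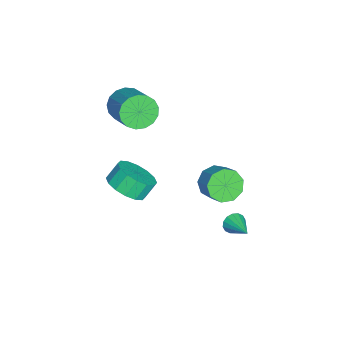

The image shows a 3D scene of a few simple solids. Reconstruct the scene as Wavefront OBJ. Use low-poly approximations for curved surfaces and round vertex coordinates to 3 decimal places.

v 1.342 1.87 -0.891
v 1.649 2.315 -1.66
v 2.465 2.896 -0.998
v 2.158 2.45 -0.229
v 1.18 2.656 -1.38
v 1.996 3.236 -0.719
v 0.787 2.628 -0.872
v 1.603 3.209 -0.211
v 0.654 2.246 -0.372
v 1.47 2.827 0.289
v 0.843 1.688 -0.115
v 1.659 2.268 0.546
v 1.265 1.215 -0.221
v 2.081 1.795 0.44
v 1.723 1.048 -0.64
v 2.539 1.628 0.021
v 2.003 1.266 -1.176
v 2.819 1.846 -0.515
v 1.974 1.766 -1.579
v 2.79 2.347 -0.918
v -0.705 -2.804 2.397
v -0.048 -3.257 1.827
v 1.381 -2.349 2.754
v 0.725 -1.896 3.323
v -0.147 -2.862 1.593
v 1.283 -1.955 2.52
v -0.373 -2.454 1.543
v 1.056 -1.547 2.47
v -0.675 -2.127 1.689
v 0.754 -1.219 2.615
v -0.985 -1.954 1.996
v 0.445 -1.047 2.923
v -1.229 -1.976 2.396
v 0.2 -1.069 3.322
v -1.354 -2.187 2.796
v 0.075 -1.28 3.722
v -1.33 -2.54 3.104
v 0.099 -1.633 4.03
v -1.163 -2.953 3.25
v 0.267 -2.046 4.177
v -0.891 -3.332 3.201
v 0.539 -2.425 4.127
v -0.576 -3.59 2.968
v 0.854 -2.683 3.894
v -0.291 -3.667 2.603
v 1.139 -2.76 3.53
v -0.1 -3.547 2.192
v 1.329 -2.64 3.118
v 2.201 2.899 -3.136
v 2.525 2.758 -3.622
v 3.279 3.681 -2.644
v 2.372 3.017 -3.699
v 2.174 3.245 -3.626
v 1.982 3.379 -3.421
v 1.85 3.385 -3.14
v 1.811 3.26 -2.859
v 1.877 3.039 -2.651
v 2.03 2.78 -2.574
v 2.229 2.553 -2.647
v 2.42 2.418 -2.851
v 2.553 2.412 -3.132
v 2.591 2.537 -3.414
v 3.594 -2.011 0.294
v 4.564 -1.83 0.709
v 4.136 -1.349 1.5
v 3.166 -1.529 1.086
v 4.462 -1.391 0.387
v 4.034 -0.91 1.178
v 4.127 -1.118 0.04
v 3.699 -0.637 0.831
v 3.65 -1.084 -0.239
v 3.222 -0.603 0.552
v 3.157 -1.299 -0.375
v 2.729 -0.818 0.417
v 2.782 -1.704 -0.331
v 2.354 -1.223 0.46
v 2.624 -2.191 -0.12
v 2.196 -1.71 0.671
v 2.726 -2.63 0.202
v 2.298 -2.149 0.993
v 3.061 -2.903 0.549
v 2.633 -2.422 1.34
v 3.538 -2.937 0.828
v 3.11 -2.456 1.619
v 4.031 -2.722 0.963
v 3.603 -2.241 1.755
v 4.406 -2.317 0.92
v 3.978 -1.836 1.711
f 2 1 5
f 2 5 3
f 3 5 6
f 3 6 4
f 5 1 7
f 5 7 6
f 6 7 8
f 6 8 4
f 7 1 9
f 7 9 8
f 8 9 10
f 8 10 4
f 9 1 11
f 9 11 10
f 10 11 12
f 10 12 4
f 11 1 13
f 11 13 12
f 12 13 14
f 12 14 4
f 13 1 15
f 13 15 14
f 14 15 16
f 14 16 4
f 15 1 17
f 15 17 16
f 16 17 18
f 16 18 4
f 17 1 19
f 17 19 18
f 18 19 20
f 18 20 4
f 19 1 2
f 19 2 20
f 20 2 3
f 20 3 4
f 22 21 25
f 22 25 23
f 23 25 26
f 23 26 24
f 25 21 27
f 25 27 26
f 26 27 28
f 26 28 24
f 27 21 29
f 27 29 28
f 28 29 30
f 28 30 24
f 29 21 31
f 29 31 30
f 30 31 32
f 30 32 24
f 31 21 33
f 31 33 32
f 32 33 34
f 32 34 24
f 33 21 35
f 33 35 34
f 34 35 36
f 34 36 24
f 35 21 37
f 35 37 36
f 36 37 38
f 36 38 24
f 37 21 39
f 37 39 38
f 38 39 40
f 38 40 24
f 39 21 41
f 39 41 40
f 40 41 42
f 40 42 24
f 41 21 43
f 41 43 42
f 42 43 44
f 42 44 24
f 43 21 45
f 43 45 44
f 44 45 46
f 44 46 24
f 45 21 47
f 45 47 46
f 46 47 48
f 46 48 24
f 47 21 22
f 47 22 48
f 48 22 23
f 48 23 24
f 50 49 52
f 50 52 51
f 52 49 53
f 52 53 51
f 53 49 54
f 53 54 51
f 54 49 55
f 54 55 51
f 55 49 56
f 55 56 51
f 56 49 57
f 56 57 51
f 57 49 58
f 57 58 51
f 58 49 59
f 58 59 51
f 59 49 60
f 59 60 51
f 60 49 61
f 60 61 51
f 61 49 62
f 61 62 51
f 62 49 50
f 62 50 51
f 64 63 67
f 64 67 65
f 65 67 68
f 65 68 66
f 67 63 69
f 67 69 68
f 68 69 70
f 68 70 66
f 69 63 71
f 69 71 70
f 70 71 72
f 70 72 66
f 71 63 73
f 71 73 72
f 72 73 74
f 72 74 66
f 73 63 75
f 73 75 74
f 74 75 76
f 74 76 66
f 75 63 77
f 75 77 76
f 76 77 78
f 76 78 66
f 77 63 79
f 77 79 78
f 78 79 80
f 78 80 66
f 79 63 81
f 79 81 80
f 80 81 82
f 80 82 66
f 81 63 83
f 81 83 82
f 82 83 84
f 82 84 66
f 83 63 85
f 83 85 84
f 84 85 86
f 84 86 66
f 85 63 87
f 85 87 86
f 86 87 88
f 86 88 66
f 87 63 64
f 87 64 88
f 88 64 65
f 88 65 66



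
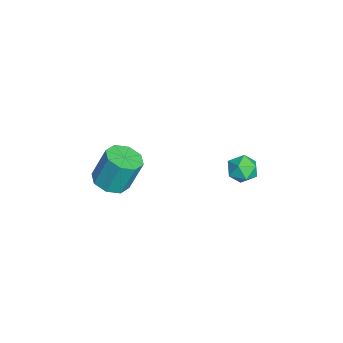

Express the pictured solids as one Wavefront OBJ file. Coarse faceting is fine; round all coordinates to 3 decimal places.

v -0.157 2.852 -4.319
v 0.453 3.256 -4.087
v 0.027 2.044 -3.393
v 0.637 2.448 -3.161
v -0.069 2.74 -3.085
v -0.183 3.239 -3.657
v 0.663 2.061 -3.823
v 0.549 2.56 -4.395
v 0.959 2.768 -3.781
v 0.507 3.187 -3.324
v -0.027 2.113 -4.156
v -0.479 2.532 -3.699
v 2.738 -2.877 -1.933
v 3.543 -3.058 -1.843
v 3.507 -2.464 -0.336
v 2.702 -2.283 -0.427
v 3.449 -2.474 -2.076
v 3.414 -1.88 -0.569
v 2.939 -2.127 -2.225
v 2.904 -1.532 -0.718
v 2.311 -2.219 -2.203
v 2.275 -1.624 -0.697
v 1.933 -2.696 -2.024
v 1.897 -2.102 -0.517
v 2.026 -3.28 -1.791
v 1.991 -2.686 -0.284
v 2.536 -3.628 -1.642
v 2.501 -3.033 -0.135
v 3.165 -3.536 -1.663
v 3.129 -2.941 -0.157
f 1 12 6
f 1 6 2
f 1 2 8
f 1 8 11
f 1 11 12
f 2 6 10
f 6 12 5
f 12 11 3
f 11 8 7
f 8 2 9
f 4 10 5
f 4 5 3
f 4 3 7
f 4 7 9
f 4 9 10
f 5 10 6
f 3 5 12
f 7 3 11
f 9 7 8
f 10 9 2
f 14 13 17
f 14 17 15
f 15 17 18
f 15 18 16
f 17 13 19
f 17 19 18
f 18 19 20
f 18 20 16
f 19 13 21
f 19 21 20
f 20 21 22
f 20 22 16
f 21 13 23
f 21 23 22
f 22 23 24
f 22 24 16
f 23 13 25
f 23 25 24
f 24 25 26
f 24 26 16
f 25 13 27
f 25 27 26
f 26 27 28
f 26 28 16
f 27 13 29
f 27 29 28
f 28 29 30
f 28 30 16
f 29 13 14
f 29 14 30
f 30 14 15
f 30 15 16



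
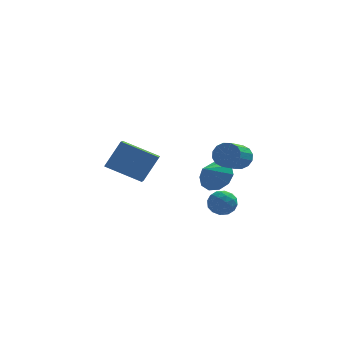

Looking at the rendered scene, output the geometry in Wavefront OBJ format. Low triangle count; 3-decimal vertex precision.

v -2.288 1.373 -0.428
v -4.197 1.932 0.464
v -2.184 2.266 -0.765
v -4.093 2.824 0.127
v -1.427 1.856 1.113
v -3.336 2.414 2.005
v -1.323 2.748 0.776
v -3.232 3.307 1.668
v 1.592 2.365 -0.526
v 2.372 2.37 0.161
v 0.828 1.635 0.346
v 2.006 2.887 0.272
v 1.481 3.204 0.078
v 0.999 3.2 -0.346
v 0.743 2.878 -0.84
v 0.811 2.359 -1.214
v 1.178 1.843 -1.325
v 1.702 1.526 -1.131
v 2.184 1.529 -0.706
v 2.44 1.852 -0.213
v 0.968 -0.994 -0.751
v 1.642 -0.531 -0.683
v 1.718 -2.089 -0.737
v 2.392 -1.626 -0.669
v 1.862 -1.673 -0.044
v 1.399 -0.997 -0.053
v 1.961 -1.623 -1.367
v 1.498 -0.947 -1.376
v 2.256 -0.92 -1.064
v 2.194 -0.951 -0.246
v 1.166 -1.669 -1.174
v 1.104 -1.7 -0.356
v 1.239 -0.667 -0.719
v 2.121 -1.953 -0.701
v 1.81 -1.981 -0.334
v 2.206 -1.709 -0.294
v 1.096 -0.94 -0.348
v 1.492 -0.668 -0.308
v 1.622 -1.34 0.067
v 1.868 -1.952 -1.112
v 2.264 -1.68 -1.072
v 1.154 -0.911 -1.126
v 1.55 -0.639 -1.086
v 1.738 -1.28 -1.487
v 1.996 -0.623 -0.902
v 2.437 -1.266 -0.894
v 2.184 -1.265 -1.304
v 1.911 -0.867 -1.309
v 1.96 -0.641 -0.422
v 2.401 -1.285 -0.413
v 2.09 -1.313 -0.046
v 1.817 -0.915 -0.051
v 2.321 -0.87 -0.645
v 0.959 -1.335 -1.007
v 1.4 -1.979 -0.998
v 1.543 -1.705 -1.369
v 1.27 -1.307 -1.374
v 0.923 -1.354 -0.526
v 1.364 -1.997 -0.518
v 1.449 -1.753 -0.111
v 1.176 -1.355 -0.116
v 1.039 -1.75 -0.775
v 2.318 -3.41 3.43
v 2.83 -3.387 3.977
v 2.153 -4.526 4.658
v 1.642 -4.55 4.11
v 2.546 -3.148 4.094
v 1.87 -4.288 4.775
v 2.202 -2.98 4.033
v 1.525 -4.12 4.714
v 1.888 -2.928 3.81
v 1.212 -4.067 4.491
v 1.69 -3.004 3.485
v 1.014 -4.144 4.166
v 1.66 -3.189 3.146
v 0.984 -4.329 3.826
v 1.807 -3.434 2.882
v 1.13 -4.573 3.563
v 2.09 -3.672 2.765
v 1.414 -4.812 3.446
v 2.435 -3.84 2.826
v 1.758 -4.98 3.507
v 2.748 -3.893 3.049
v 2.072 -5.032 3.73
v 2.946 -3.816 3.374
v 2.27 -4.956 4.055
v 2.976 -3.631 3.714
v 2.3 -4.771 4.394
f 2 4 1
f 5 2 1
f 1 4 3
f 3 5 1
f 2 8 4
f 6 2 5
f 6 8 2
f 4 8 3
f 7 5 3
f 3 8 7
f 7 6 5
f 8 6 7
f 10 9 12
f 10 12 11
f 12 9 13
f 12 13 11
f 13 9 14
f 13 14 11
f 14 9 15
f 14 15 11
f 15 9 16
f 15 16 11
f 16 9 17
f 16 17 11
f 17 9 18
f 17 18 11
f 18 9 19
f 18 19 11
f 19 9 20
f 19 20 11
f 20 9 10
f 20 10 11
f 21 58 37
f 58 32 61
f 37 61 26
f 58 61 37
f 21 37 33
f 37 26 38
f 33 38 22
f 37 38 33
f 21 33 42
f 33 22 43
f 42 43 28
f 33 43 42
f 21 42 54
f 42 28 57
f 54 57 31
f 42 57 54
f 21 54 58
f 54 31 62
f 58 62 32
f 54 62 58
f 22 38 49
f 38 26 52
f 49 52 30
f 38 52 49
f 26 61 39
f 61 32 60
f 39 60 25
f 61 60 39
f 32 62 59
f 62 31 55
f 59 55 23
f 62 55 59
f 31 57 56
f 57 28 44
f 56 44 27
f 57 44 56
f 28 43 48
f 43 22 45
f 48 45 29
f 43 45 48
f 24 50 36
f 50 30 51
f 36 51 25
f 50 51 36
f 24 36 34
f 36 25 35
f 34 35 23
f 36 35 34
f 24 34 41
f 34 23 40
f 41 40 27
f 34 40 41
f 24 41 46
f 41 27 47
f 46 47 29
f 41 47 46
f 24 46 50
f 46 29 53
f 50 53 30
f 46 53 50
f 25 51 39
f 51 30 52
f 39 52 26
f 51 52 39
f 23 35 59
f 35 25 60
f 59 60 32
f 35 60 59
f 27 40 56
f 40 23 55
f 56 55 31
f 40 55 56
f 29 47 48
f 47 27 44
f 48 44 28
f 47 44 48
f 30 53 49
f 53 29 45
f 49 45 22
f 53 45 49
f 64 63 67
f 64 67 65
f 65 67 68
f 65 68 66
f 67 63 69
f 67 69 68
f 68 69 70
f 68 70 66
f 69 63 71
f 69 71 70
f 70 71 72
f 70 72 66
f 71 63 73
f 71 73 72
f 72 73 74
f 72 74 66
f 73 63 75
f 73 75 74
f 74 75 76
f 74 76 66
f 75 63 77
f 75 77 76
f 76 77 78
f 76 78 66
f 77 63 79
f 77 79 78
f 78 79 80
f 78 80 66
f 79 63 81
f 79 81 80
f 80 81 82
f 80 82 66
f 81 63 83
f 81 83 82
f 82 83 84
f 82 84 66
f 83 63 85
f 83 85 84
f 84 85 86
f 84 86 66
f 85 63 87
f 85 87 86
f 86 87 88
f 86 88 66
f 87 63 64
f 87 64 88
f 88 64 65
f 88 65 66



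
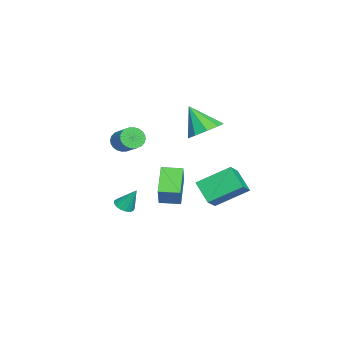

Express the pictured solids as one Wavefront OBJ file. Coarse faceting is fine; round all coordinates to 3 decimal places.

v -1.065 -1.722 -3.817
v -0.667 -1.315 -4.088
v -0.935 -0.998 -2.543
v -0.938 -1.19 -4.131
v -1.238 -1.187 -4.102
v -1.499 -1.307 -4.008
v -1.66 -1.521 -3.87
v -1.684 -1.781 -3.72
v -1.567 -2.028 -3.592
v -1.335 -2.204 -3.515
v -1.041 -2.27 -3.508
v -0.752 -2.21 -3.571
v -0.535 -2.038 -3.691
v -0.439 -1.794 -3.839
v -0.487 -1.533 -3.982
v -0.615 2.7 -1.742
v -1.028 4.503 -0.608
v 0.289 3.52 -2.715
v -0.125 5.322 -1.581
v 0.345 2.478 -1.039
v -0.069 4.28 0.095
v 1.248 3.297 -2.012
v 0.835 5.1 -0.878
v 1.113 3.137 3.157
v 1.554 3.883 3.767
v 0.647 2.163 4.683
v 0.854 4.038 3.653
v 0.276 3.771 3.306
v 0.089 3.208 2.89
v 0.381 2.612 2.598
v 1.016 2.261 2.568
v 1.695 2.321 2.813
v 2.102 2.763 3.219
v 2.046 3.38 3.596
v 0.44 -1.417 1.753
v 0.907 -1.964 1.716
v 1.847 -1.21 2.429
v 1.38 -0.663 2.467
v 0.971 -1.821 1.482
v 1.91 -1.068 2.196
v 0.953 -1.617 1.289
v 1.893 -0.864 2.003
v 0.858 -1.383 1.168
v 1.797 -0.629 1.881
v 0.699 -1.154 1.135
v 1.638 -0.4 1.849
v 0.5 -0.964 1.196
v 1.44 -0.211 1.91
v 0.293 -0.844 1.342
v 1.232 -0.091 2.056
v 0.108 -0.811 1.551
v 1.047 -0.057 2.265
v -0.027 -0.87 1.791
v 0.913 -0.116 2.504
v -0.09 -1.012 2.024
v 0.849 -0.259 2.738
v -0.073 -1.216 2.217
v 0.867 -0.463 2.931
v 0.023 -1.451 2.339
v 0.962 -0.697 3.052
v 0.182 -1.68 2.371
v 1.121 -0.926 3.085
v 0.38 -1.869 2.31
v 1.32 -1.116 3.024
v 0.588 -1.989 2.164
v 1.527 -1.236 2.878
v 0.773 -2.023 1.955
v 1.712 -1.269 2.669
v 2.389 0.909 -1.715
v 0.95 0.786 -0.607
v 2.261 2.061 -1.753
v 0.823 1.939 -0.645
v 3.377 1.061 -0.415
v 1.939 0.939 0.693
v 3.25 2.214 -0.453
v 1.811 2.091 0.655
f 2 1 4
f 2 4 3
f 4 1 5
f 4 5 3
f 5 1 6
f 5 6 3
f 6 1 7
f 6 7 3
f 7 1 8
f 7 8 3
f 8 1 9
f 8 9 3
f 9 1 10
f 9 10 3
f 10 1 11
f 10 11 3
f 11 1 12
f 11 12 3
f 12 1 13
f 12 13 3
f 13 1 14
f 13 14 3
f 14 1 15
f 14 15 3
f 15 1 2
f 15 2 3
f 17 19 16
f 20 17 16
f 16 19 18
f 18 20 16
f 17 23 19
f 21 17 20
f 21 23 17
f 19 23 18
f 22 20 18
f 18 23 22
f 22 21 20
f 23 21 22
f 25 24 27
f 25 27 26
f 27 24 28
f 27 28 26
f 28 24 29
f 28 29 26
f 29 24 30
f 29 30 26
f 30 24 31
f 30 31 26
f 31 24 32
f 31 32 26
f 32 24 33
f 32 33 26
f 33 24 34
f 33 34 26
f 34 24 25
f 34 25 26
f 36 35 39
f 36 39 37
f 37 39 40
f 37 40 38
f 39 35 41
f 39 41 40
f 40 41 42
f 40 42 38
f 41 35 43
f 41 43 42
f 42 43 44
f 42 44 38
f 43 35 45
f 43 45 44
f 44 45 46
f 44 46 38
f 45 35 47
f 45 47 46
f 46 47 48
f 46 48 38
f 47 35 49
f 47 49 48
f 48 49 50
f 48 50 38
f 49 35 51
f 49 51 50
f 50 51 52
f 50 52 38
f 51 35 53
f 51 53 52
f 52 53 54
f 52 54 38
f 53 35 55
f 53 55 54
f 54 55 56
f 54 56 38
f 55 35 57
f 55 57 56
f 56 57 58
f 56 58 38
f 57 35 59
f 57 59 58
f 58 59 60
f 58 60 38
f 59 35 61
f 59 61 60
f 60 61 62
f 60 62 38
f 61 35 63
f 61 63 62
f 62 63 64
f 62 64 38
f 63 35 65
f 63 65 64
f 64 65 66
f 64 66 38
f 65 35 67
f 65 67 66
f 66 67 68
f 66 68 38
f 67 35 36
f 67 36 68
f 68 36 37
f 68 37 38
f 70 72 69
f 73 70 69
f 69 72 71
f 71 73 69
f 70 76 72
f 74 70 73
f 74 76 70
f 72 76 71
f 75 73 71
f 71 76 75
f 75 74 73
f 76 74 75



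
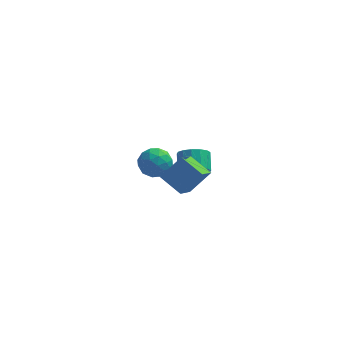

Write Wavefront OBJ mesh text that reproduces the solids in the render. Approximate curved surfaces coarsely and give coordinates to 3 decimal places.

v -0.404 1.387 1.088
v 0.301 1.88 0.502
v -0.501 0.16 -0.062
v 0.204 0.653 -0.648
v 0.488 0.224 0.257
v 0.548 0.983 0.968
v -0.748 1.057 -0.528
v -0.688 1.816 0.183
v 0.088 1.677 -0.497
v 0.852 1.162 -0.012
v -1.052 0.878 0.452
v -0.288 0.363 0.937
v -0.043 1.741 0.896
v -0.157 0.299 -0.456
v 0.01 0.047 0.076
v 0.424 0.337 -0.268
v 0.102 1.214 1.17
v 0.516 1.504 0.825
v 0.626 0.53 0.681
v -0.716 0.536 -0.385
v -0.302 0.826 -0.73
v -0.624 1.703 0.708
v -0.21 1.993 0.364
v -0.826 1.51 -0.241
v 0.246 1.912 -0.036
v 0.189 1.19 -0.711
v -0.37 1.428 -0.641
v -0.335 1.874 -0.223
v 0.695 1.609 0.25
v 0.638 0.888 -0.426
v 0.805 0.636 0.106
v 0.84 1.081 0.523
v 0.57 1.489 -0.337
v -0.838 1.152 0.866
v -0.895 0.431 0.19
v -1.04 0.959 -0.083
v -1.005 1.404 0.334
v -0.389 0.85 1.151
v -0.446 0.128 0.476
v 0.135 0.166 0.663
v 0.17 0.612 1.081
v -0.77 0.551 0.777
v 0.845 -3.505 2.749
v 1.882 -2.897 3.937
v 1.144 -2.026 1.731
v 2.181 -1.418 2.919
v 2.019 -4.202 2.081
v 3.056 -3.594 3.269
v 2.318 -2.723 1.063
v 3.355 -2.115 2.251
v 1.771 3.281 -2.121
v 2.208 2.833 -1.407
v 2.027 3.87 -0.645
v 1.589 4.319 -1.359
v 2.566 3.071 -1.646
v 2.385 4.108 -0.884
v 2.711 3.365 -2.012
v 2.529 4.403 -1.25
v 2.604 3.637 -2.407
v 2.422 4.675 -1.645
v 2.273 3.814 -2.726
v 2.092 4.851 -1.964
v 1.808 3.848 -2.883
v 1.627 4.885 -2.121
v 1.333 3.73 -2.835
v 1.152 4.767 -2.073
v 0.975 3.492 -2.596
v 0.794 4.529 -1.834
v 0.831 3.197 -2.23
v 0.649 4.235 -1.468
v 0.938 2.925 -1.835
v 0.756 3.963 -1.073
v 1.268 2.749 -1.516
v 1.087 3.786 -0.754
v 1.733 2.715 -1.359
v 1.552 3.752 -0.597
f 1 38 17
f 38 12 41
f 17 41 6
f 38 41 17
f 1 17 13
f 17 6 18
f 13 18 2
f 17 18 13
f 1 13 22
f 13 2 23
f 22 23 8
f 13 23 22
f 1 22 34
f 22 8 37
f 34 37 11
f 22 37 34
f 1 34 38
f 34 11 42
f 38 42 12
f 34 42 38
f 2 18 29
f 18 6 32
f 29 32 10
f 18 32 29
f 6 41 19
f 41 12 40
f 19 40 5
f 41 40 19
f 12 42 39
f 42 11 35
f 39 35 3
f 42 35 39
f 11 37 36
f 37 8 24
f 36 24 7
f 37 24 36
f 8 23 28
f 23 2 25
f 28 25 9
f 23 25 28
f 4 30 16
f 30 10 31
f 16 31 5
f 30 31 16
f 4 16 14
f 16 5 15
f 14 15 3
f 16 15 14
f 4 14 21
f 14 3 20
f 21 20 7
f 14 20 21
f 4 21 26
f 21 7 27
f 26 27 9
f 21 27 26
f 4 26 30
f 26 9 33
f 30 33 10
f 26 33 30
f 5 31 19
f 31 10 32
f 19 32 6
f 31 32 19
f 3 15 39
f 15 5 40
f 39 40 12
f 15 40 39
f 7 20 36
f 20 3 35
f 36 35 11
f 20 35 36
f 9 27 28
f 27 7 24
f 28 24 8
f 27 24 28
f 10 33 29
f 33 9 25
f 29 25 2
f 33 25 29
f 44 46 43
f 47 44 43
f 43 46 45
f 45 47 43
f 44 50 46
f 48 44 47
f 48 50 44
f 46 50 45
f 49 47 45
f 45 50 49
f 49 48 47
f 50 48 49
f 52 51 55
f 52 55 53
f 53 55 56
f 53 56 54
f 55 51 57
f 55 57 56
f 56 57 58
f 56 58 54
f 57 51 59
f 57 59 58
f 58 59 60
f 58 60 54
f 59 51 61
f 59 61 60
f 60 61 62
f 60 62 54
f 61 51 63
f 61 63 62
f 62 63 64
f 62 64 54
f 63 51 65
f 63 65 64
f 64 65 66
f 64 66 54
f 65 51 67
f 65 67 66
f 66 67 68
f 66 68 54
f 67 51 69
f 67 69 68
f 68 69 70
f 68 70 54
f 69 51 71
f 69 71 70
f 70 71 72
f 70 72 54
f 71 51 73
f 71 73 72
f 72 73 74
f 72 74 54
f 73 51 75
f 73 75 74
f 74 75 76
f 74 76 54
f 75 51 52
f 75 52 76
f 76 52 53
f 76 53 54



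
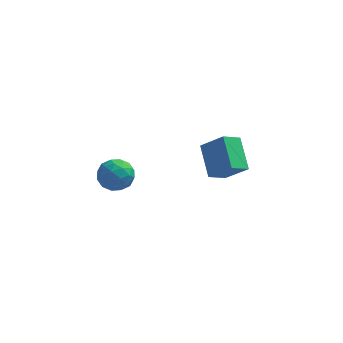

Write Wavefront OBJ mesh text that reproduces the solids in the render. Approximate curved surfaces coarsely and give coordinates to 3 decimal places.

v -2.364 -1.665 2.67
v -1.847 -2.216 2.629
v -3.153 -2.444 3.191
v -2.636 -2.995 3.15
v -2.533 -2.414 3.624
v -2.046 -1.933 3.302
v -2.954 -2.727 2.518
v -2.467 -2.246 2.196
v -2.212 -2.873 2.535
v -1.951 -2.679 3.219
v -3.049 -1.981 2.601
v -2.788 -1.787 3.285
v -2.036 -1.872 2.604
v -2.964 -2.788 3.216
v -2.903 -2.446 3.495
v -2.599 -2.77 3.471
v -2.153 -1.705 2.999
v -1.849 -2.029 2.975
v -2.252 -2.146 3.56
v -3.151 -2.631 2.845
v -2.847 -2.955 2.821
v -2.401 -1.89 2.349
v -2.097 -2.214 2.325
v -2.748 -2.514 2.26
v -1.947 -2.582 2.524
v -2.41 -3.04 2.831
v -2.598 -2.883 2.459
v -2.311 -2.6 2.27
v -1.794 -2.468 2.926
v -2.257 -2.926 3.233
v -2.197 -2.585 3.511
v -1.91 -2.302 3.322
v -2.008 -2.854 2.871
v -2.743 -1.734 2.587
v -3.206 -2.192 2.894
v -3.09 -2.358 2.498
v -2.803 -2.075 2.309
v -2.59 -1.62 2.989
v -3.053 -2.078 3.296
v -2.689 -2.06 3.55
v -2.402 -1.777 3.361
v -2.992 -1.806 2.949
v 0.659 1.577 -0.261
v 0.24 2.82 0.619
v 1.298 2.13 -0.737
v 0.879 3.373 0.143
v 1.581 1.267 0.617
v 1.162 2.51 1.497
v 2.22 1.82 0.141
v 1.801 3.063 1.021
f 1 38 17
f 38 12 41
f 17 41 6
f 38 41 17
f 1 17 13
f 17 6 18
f 13 18 2
f 17 18 13
f 1 13 22
f 13 2 23
f 22 23 8
f 13 23 22
f 1 22 34
f 22 8 37
f 34 37 11
f 22 37 34
f 1 34 38
f 34 11 42
f 38 42 12
f 34 42 38
f 2 18 29
f 18 6 32
f 29 32 10
f 18 32 29
f 6 41 19
f 41 12 40
f 19 40 5
f 41 40 19
f 12 42 39
f 42 11 35
f 39 35 3
f 42 35 39
f 11 37 36
f 37 8 24
f 36 24 7
f 37 24 36
f 8 23 28
f 23 2 25
f 28 25 9
f 23 25 28
f 4 30 16
f 30 10 31
f 16 31 5
f 30 31 16
f 4 16 14
f 16 5 15
f 14 15 3
f 16 15 14
f 4 14 21
f 14 3 20
f 21 20 7
f 14 20 21
f 4 21 26
f 21 7 27
f 26 27 9
f 21 27 26
f 4 26 30
f 26 9 33
f 30 33 10
f 26 33 30
f 5 31 19
f 31 10 32
f 19 32 6
f 31 32 19
f 3 15 39
f 15 5 40
f 39 40 12
f 15 40 39
f 7 20 36
f 20 3 35
f 36 35 11
f 20 35 36
f 9 27 28
f 27 7 24
f 28 24 8
f 27 24 28
f 10 33 29
f 33 9 25
f 29 25 2
f 33 25 29
f 44 46 43
f 47 44 43
f 43 46 45
f 45 47 43
f 44 50 46
f 48 44 47
f 48 50 44
f 46 50 45
f 49 47 45
f 45 50 49
f 49 48 47
f 50 48 49



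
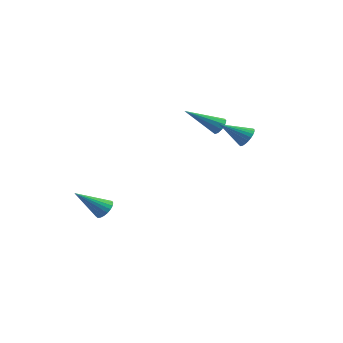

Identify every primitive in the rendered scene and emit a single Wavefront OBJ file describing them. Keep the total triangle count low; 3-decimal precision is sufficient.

v 4.027 2.67 2.097
v 4.413 2.211 2.096
v 3.053 1.85 2.963
v 4.483 2.329 2.286
v 4.483 2.498 2.447
v 4.414 2.694 2.555
v 4.286 2.887 2.594
v 4.118 3.046 2.556
v 3.937 3.148 2.449
v 3.77 3.177 2.288
v 3.641 3.13 2.098
v 3.571 3.012 1.908
v 3.571 2.842 1.747
v 3.64 2.646 1.639
v 3.768 2.454 1.601
v 3.936 2.295 1.638
v 4.117 2.193 1.745
v 4.285 2.163 1.906
v 1.71 3.924 1.965
v 2.016 3.996 2.379
v 0.51 2.736 3.055
v 1.79 4.225 2.381
v 1.534 4.339 2.224
v 1.345 4.295 1.968
v 1.295 4.109 1.71
v 1.404 3.852 1.55
v 1.629 3.623 1.548
v 1.885 3.509 1.705
v 2.074 3.553 1.961
v 2.124 3.739 2.219
v -0.432 -2.28 -1.871
v 0.026 -2.651 -1.864
v -1.308 -3.34 -0.709
v 0.082 -2.497 -1.681
v 0.049 -2.306 -1.531
v -0.067 -2.11 -1.44
v -0.246 -1.943 -1.424
v -0.458 -1.835 -1.484
v -0.665 -1.804 -1.612
v -0.832 -1.855 -1.784
v -0.93 -1.979 -1.972
v -0.942 -2.156 -2.142
v -0.866 -2.354 -2.265
v -0.714 -2.539 -2.32
v -0.514 -2.679 -2.297
v -0.3 -2.751 -2.201
v -0.109 -2.741 -2.048
f 2 1 4
f 2 4 3
f 4 1 5
f 4 5 3
f 5 1 6
f 5 6 3
f 6 1 7
f 6 7 3
f 7 1 8
f 7 8 3
f 8 1 9
f 8 9 3
f 9 1 10
f 9 10 3
f 10 1 11
f 10 11 3
f 11 1 12
f 11 12 3
f 12 1 13
f 12 13 3
f 13 1 14
f 13 14 3
f 14 1 15
f 14 15 3
f 15 1 16
f 15 16 3
f 16 1 17
f 16 17 3
f 17 1 18
f 17 18 3
f 18 1 2
f 18 2 3
f 20 19 22
f 20 22 21
f 22 19 23
f 22 23 21
f 23 19 24
f 23 24 21
f 24 19 25
f 24 25 21
f 25 19 26
f 25 26 21
f 26 19 27
f 26 27 21
f 27 19 28
f 27 28 21
f 28 19 29
f 28 29 21
f 29 19 30
f 29 30 21
f 30 19 20
f 30 20 21
f 32 31 34
f 32 34 33
f 34 31 35
f 34 35 33
f 35 31 36
f 35 36 33
f 36 31 37
f 36 37 33
f 37 31 38
f 37 38 33
f 38 31 39
f 38 39 33
f 39 31 40
f 39 40 33
f 40 31 41
f 40 41 33
f 41 31 42
f 41 42 33
f 42 31 43
f 42 43 33
f 43 31 44
f 43 44 33
f 44 31 45
f 44 45 33
f 45 31 46
f 45 46 33
f 46 31 47
f 46 47 33
f 47 31 32
f 47 32 33



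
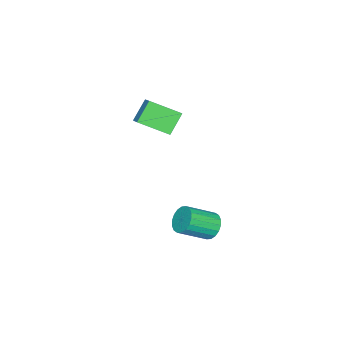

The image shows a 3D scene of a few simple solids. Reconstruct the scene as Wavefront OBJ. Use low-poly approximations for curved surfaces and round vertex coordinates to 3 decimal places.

v -4.823 -2.439 0.649
v -4.246 -3.866 1.439
v -4.114 -1.844 1.206
v -3.537 -3.271 1.996
v -3.923 -2.609 -0.316
v -3.346 -4.036 0.474
v -3.214 -2.014 0.241
v -2.637 -3.441 1.031
v 1.218 2.278 -1.402
v 1.62 2.848 -1.224
v 2.604 1.893 -0.381
v 2.202 1.322 -0.558
v 1.405 2.836 -0.987
v 2.389 1.88 -0.144
v 1.153 2.713 -0.832
v 2.137 1.758 0.011
v 0.914 2.504 -0.79
v 1.898 1.549 0.053
v 0.735 2.25 -0.869
v 1.719 1.295 -0.026
v 0.652 2.002 -1.053
v 1.636 1.046 -0.21
v 0.681 1.808 -1.307
v 1.665 0.853 -0.464
v 0.816 1.707 -1.579
v 1.8 0.752 -0.736
v 1.031 1.72 -1.816
v 2.015 0.764 -0.973
v 1.283 1.842 -1.971
v 2.267 0.887 -1.128
v 1.522 2.051 -2.013
v 2.506 1.096 -1.17
v 1.701 2.305 -1.934
v 2.685 1.35 -1.091
v 1.784 2.554 -1.75
v 2.768 1.598 -0.907
v 1.755 2.747 -1.496
v 2.739 1.792 -0.653
f 2 4 1
f 5 2 1
f 1 4 3
f 3 5 1
f 2 8 4
f 6 2 5
f 6 8 2
f 4 8 3
f 7 5 3
f 3 8 7
f 7 6 5
f 8 6 7
f 10 9 13
f 10 13 11
f 11 13 14
f 11 14 12
f 13 9 15
f 13 15 14
f 14 15 16
f 14 16 12
f 15 9 17
f 15 17 16
f 16 17 18
f 16 18 12
f 17 9 19
f 17 19 18
f 18 19 20
f 18 20 12
f 19 9 21
f 19 21 20
f 20 21 22
f 20 22 12
f 21 9 23
f 21 23 22
f 22 23 24
f 22 24 12
f 23 9 25
f 23 25 24
f 24 25 26
f 24 26 12
f 25 9 27
f 25 27 26
f 26 27 28
f 26 28 12
f 27 9 29
f 27 29 28
f 28 29 30
f 28 30 12
f 29 9 31
f 29 31 30
f 30 31 32
f 30 32 12
f 31 9 33
f 31 33 32
f 32 33 34
f 32 34 12
f 33 9 35
f 33 35 34
f 34 35 36
f 34 36 12
f 35 9 37
f 35 37 36
f 36 37 38
f 36 38 12
f 37 9 10
f 37 10 38
f 38 10 11
f 38 11 12



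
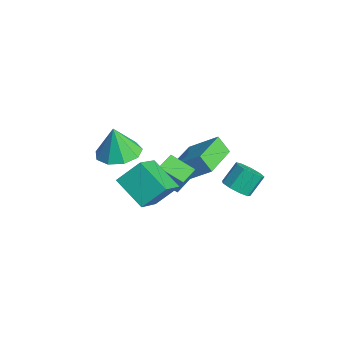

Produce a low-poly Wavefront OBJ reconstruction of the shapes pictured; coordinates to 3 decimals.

v -0.667 -1.69 -0.171
v 0.002 -1.694 1.024
v -1.127 -0.975 0.089
v -0.459 -0.978 1.284
v 0.219 -0.942 -0.664
v 0.887 -0.945 0.531
v -0.242 -0.226 -0.404
v 0.427 -0.23 0.791
v -1.246 -3.001 1.428
v -0.416 -2.442 1.567
v -1.374 -3.179 2.912
v -0.977 -2.037 1.567
v -1.663 -2.084 1.502
v -2.154 -2.559 1.403
v -2.22 -3.241 1.315
v -1.831 -3.811 1.28
v -1.167 -4.001 1.314
v -0.541 -3.723 1.402
v -0.244 -3.108 1.502
v -2.074 0.159 -2.105
v -2.555 -0.207 -1.347
v -3.595 1.629 -2.361
v -4.076 1.263 -1.602
v -1.244 1.197 -1.078
v -1.725 0.831 -0.319
v -2.765 2.667 -1.333
v -3.246 2.301 -0.575
v 1.211 1.282 -0.312
v 1.86 1.539 -0.36
v 1.638 2.256 0.485
v 0.989 1.998 0.532
v 1.565 1.785 -0.646
v 1.343 2.502 0.199
v 1.105 1.795 -0.776
v 0.882 2.512 0.068
v 0.694 1.565 -0.689
v 0.471 2.282 0.155
v 0.525 1.202 -0.426
v 0.302 1.919 0.419
v 0.678 0.877 -0.109
v 0.455 1.594 0.735
v 1.08 0.741 0.112
v 0.857 1.458 0.957
v 1.544 0.858 0.135
v 1.321 1.575 0.98
v 1.852 1.173 -0.051
v 1.629 1.89 0.793
v 0.46 -3.092 1.153
v 0.57 -2.096 2.042
v 1.776 -2.491 0.318
v 1.886 -1.495 1.208
v 1.534 -4.085 2.132
v 1.644 -3.089 3.022
v 2.85 -3.484 1.298
v 2.96 -2.488 2.187
f 2 4 1
f 5 2 1
f 1 4 3
f 3 5 1
f 2 8 4
f 6 2 5
f 6 8 2
f 4 8 3
f 7 5 3
f 3 8 7
f 7 6 5
f 8 6 7
f 10 9 12
f 10 12 11
f 12 9 13
f 12 13 11
f 13 9 14
f 13 14 11
f 14 9 15
f 14 15 11
f 15 9 16
f 15 16 11
f 16 9 17
f 16 17 11
f 17 9 18
f 17 18 11
f 18 9 19
f 18 19 11
f 19 9 10
f 19 10 11
f 21 23 20
f 24 21 20
f 20 23 22
f 22 24 20
f 21 27 23
f 25 21 24
f 25 27 21
f 23 27 22
f 26 24 22
f 22 27 26
f 26 25 24
f 27 25 26
f 29 28 32
f 29 32 30
f 30 32 33
f 30 33 31
f 32 28 34
f 32 34 33
f 33 34 35
f 33 35 31
f 34 28 36
f 34 36 35
f 35 36 37
f 35 37 31
f 36 28 38
f 36 38 37
f 37 38 39
f 37 39 31
f 38 28 40
f 38 40 39
f 39 40 41
f 39 41 31
f 40 28 42
f 40 42 41
f 41 42 43
f 41 43 31
f 42 28 44
f 42 44 43
f 43 44 45
f 43 45 31
f 44 28 46
f 44 46 45
f 45 46 47
f 45 47 31
f 46 28 29
f 46 29 47
f 47 29 30
f 47 30 31
f 49 51 48
f 52 49 48
f 48 51 50
f 50 52 48
f 49 55 51
f 53 49 52
f 53 55 49
f 51 55 50
f 54 52 50
f 50 55 54
f 54 53 52
f 55 53 54

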